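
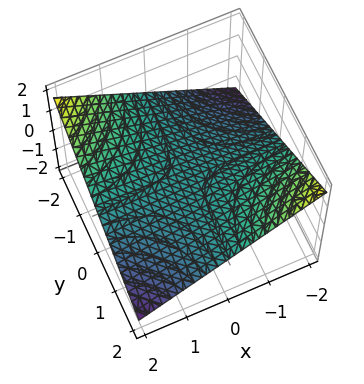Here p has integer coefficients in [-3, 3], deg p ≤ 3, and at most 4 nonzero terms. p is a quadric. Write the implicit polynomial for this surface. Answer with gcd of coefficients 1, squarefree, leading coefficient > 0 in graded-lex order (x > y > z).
x*y + 3*z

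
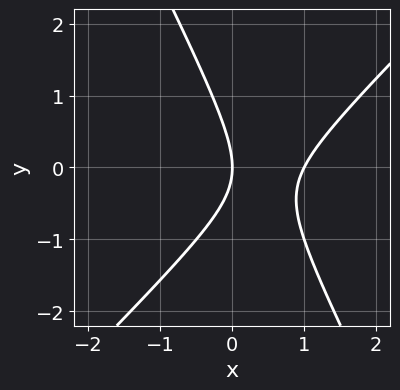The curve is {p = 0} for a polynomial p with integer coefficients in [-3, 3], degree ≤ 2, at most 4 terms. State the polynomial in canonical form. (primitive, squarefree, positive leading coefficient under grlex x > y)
2*x^2 - x*y - y^2 - 2*x

1. The degree is 2 — the shape is more complex than any degree-1 curve.
2. From the axis intercepts and sections: it meets the y-axis at y = 0 (among the integer gridlines); the x-axis gridline crossings are at x ∈ {0, 1}.
3. Solving for integer coefficients yields p as stated.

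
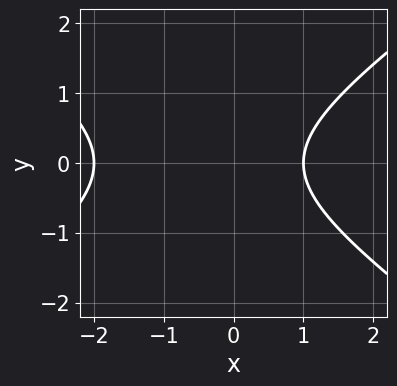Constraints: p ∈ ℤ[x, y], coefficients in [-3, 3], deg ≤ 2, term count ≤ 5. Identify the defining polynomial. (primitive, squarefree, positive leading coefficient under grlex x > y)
x^2 - 2*y^2 + x - 2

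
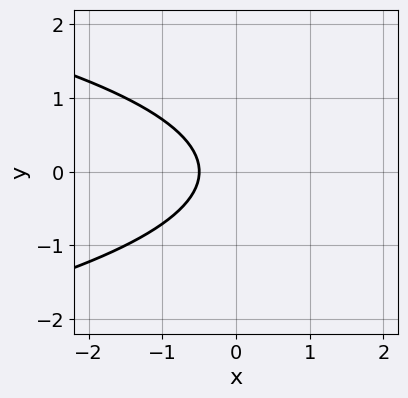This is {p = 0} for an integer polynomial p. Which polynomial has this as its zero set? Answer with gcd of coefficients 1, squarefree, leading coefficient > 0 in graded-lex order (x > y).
2*y^2 + 2*x + 1

First, degree: a generic line meets the curve in up to 2 points, so deg p = 2.
Next, symmetries: it's symmetric under y → −y, forcing even powers of y.
Then, observable constraints: no y-intercept at any integer in the box.
Finally, fitting integer coefficients to these (and the overall shape) gives p.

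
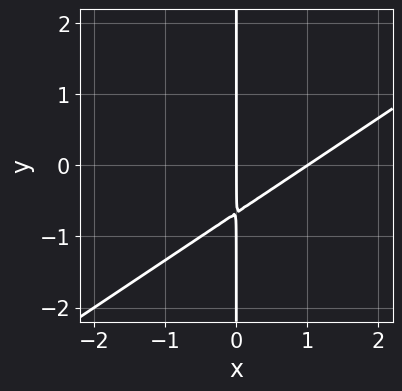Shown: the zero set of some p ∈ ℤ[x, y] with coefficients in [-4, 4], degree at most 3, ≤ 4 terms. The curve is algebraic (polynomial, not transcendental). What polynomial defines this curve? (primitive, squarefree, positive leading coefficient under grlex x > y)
(a) deg p = 2.
(b) From the axis intercepts and sections: the x-axis gridline crossings are at x ∈ {0, 1}; every point of the y-axis in the box is on the curve.
(c) Matching integer coefficients to the picture gives p.

2*x^2 - 3*x*y - 2*x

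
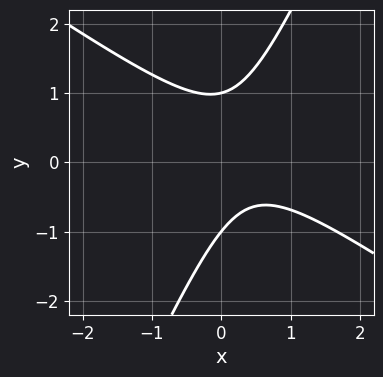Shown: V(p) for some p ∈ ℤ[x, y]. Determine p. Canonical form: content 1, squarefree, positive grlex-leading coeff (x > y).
1. deg p = 2. No degree-1 curve has this shape.
2. Reading off the gridlines: it misses every integer gridline on the x-axis; among the integer gridlines, it crosses the y-axis at y ∈ {-1, 1}.
3. Solving for integer coefficients yields p as stated.

3*x^2 + 3*x*y - 2*y^2 - 2*x + 2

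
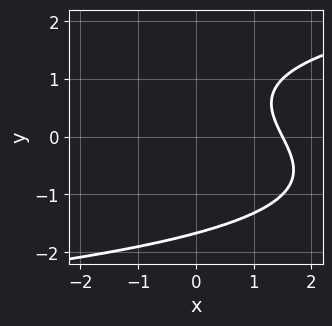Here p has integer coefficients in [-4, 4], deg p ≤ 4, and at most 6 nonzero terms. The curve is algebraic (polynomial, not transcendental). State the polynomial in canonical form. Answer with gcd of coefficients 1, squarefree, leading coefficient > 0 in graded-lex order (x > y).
y^3 - 2*x - y + 3

The degree is 3 — no degree-2 curve has this shape.
Solving for integer coefficients yields p as stated.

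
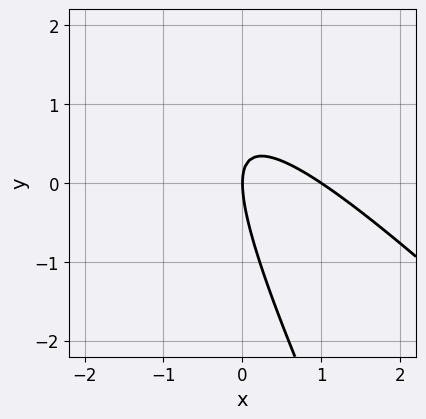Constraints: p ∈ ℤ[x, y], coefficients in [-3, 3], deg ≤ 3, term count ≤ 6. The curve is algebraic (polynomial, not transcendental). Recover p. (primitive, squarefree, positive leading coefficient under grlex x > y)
2*x^2 + 3*x*y + y^2 - 2*x

1. Degree: no degree-1 curve has this shape, so deg p = 2.
2. Checking where it meets the axes: the x-axis gridline crossings are at x ∈ {0, 1}; it meets the y-axis at y = 0 (among the integer gridlines).
3. Assembling these constraints gives the stated polynomial.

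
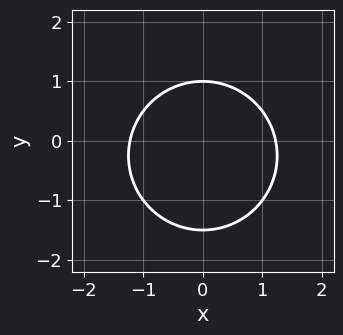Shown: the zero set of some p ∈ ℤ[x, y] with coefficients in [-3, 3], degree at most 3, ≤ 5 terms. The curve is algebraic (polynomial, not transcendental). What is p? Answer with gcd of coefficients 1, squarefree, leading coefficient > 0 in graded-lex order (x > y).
2*x^2 + 2*y^2 + y - 3

1. Degree: no degree-1 curve has this shape, so deg p = 2.
2. Symmetries: the x ↦ −x reflection is a symmetry, so x appears only in even powers.
3. From the axis intercepts and sections: it crosses the y-axis at the gridline y = 1.
4. These observations pin down the coefficients.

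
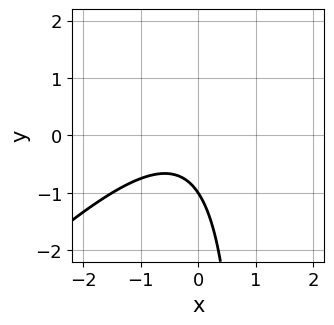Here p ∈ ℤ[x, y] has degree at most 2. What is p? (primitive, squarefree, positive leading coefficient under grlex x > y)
deg p = 2.
Checking where it meets the axes: one y-axis crossing is at y = -1; the curve avoids every integer x-axis point in the box.
These observations pin down the coefficients.

2*x^2 - 2*x*y + x + 2*y + 2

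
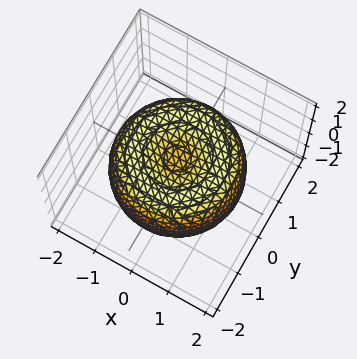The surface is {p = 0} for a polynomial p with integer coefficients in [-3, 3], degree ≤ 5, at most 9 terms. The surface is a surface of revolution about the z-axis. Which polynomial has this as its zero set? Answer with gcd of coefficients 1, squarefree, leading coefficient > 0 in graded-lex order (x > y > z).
x^4 + 2*x^2*y^2 + y^4 - 2*x^2 - 2*y^2 + 2*z^2 - 1

1. deg p = 4.
2. By symmetry, the z-axis is an axis of rotation, so x and y enter only as x² + y².
3. Checking where it meets the axes: a circular section at z = 0 has radius between 1 and 2.
4. Together with the visible shape, these determine p as stated.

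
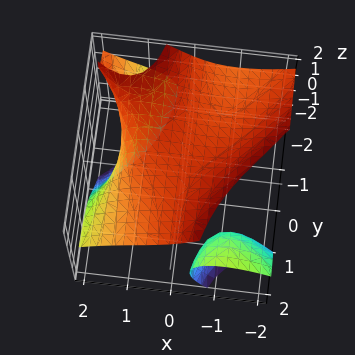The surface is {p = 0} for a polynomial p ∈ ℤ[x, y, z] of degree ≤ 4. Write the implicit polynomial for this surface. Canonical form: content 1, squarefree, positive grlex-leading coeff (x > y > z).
1. There are 2 components. They look like related sheets of one shape, so recover p as a whole.
2. deg p = 3. No degree-2 surface has this shape.
3. Reading off the gridlines: the surface avoids every integer y-axis point in the box.
4. The integer polynomial consistent with all of this is the stated p.

x^3 + 3*x*y*z + z^3 - 2*x*y - 3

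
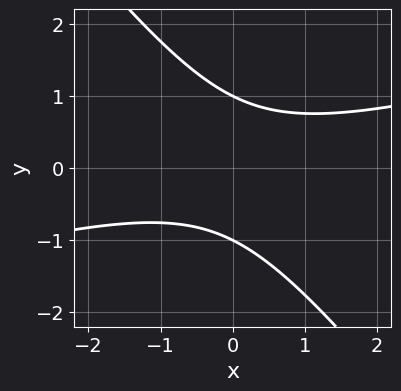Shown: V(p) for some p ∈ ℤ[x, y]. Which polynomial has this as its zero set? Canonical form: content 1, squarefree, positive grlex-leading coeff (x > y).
First, the degree is 2 — a generic line meets the curve in up to 2 points.
Then, against the integer gridlines: among the integer gridlines, it crosses the y-axis at y ∈ {-1, 1}; no x-intercept at any integer in the box.
Finally, fitting integer coefficients to these (and the overall shape) gives p.

x^2 - 3*x*y - 3*y^2 + 3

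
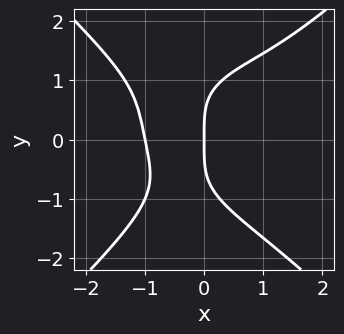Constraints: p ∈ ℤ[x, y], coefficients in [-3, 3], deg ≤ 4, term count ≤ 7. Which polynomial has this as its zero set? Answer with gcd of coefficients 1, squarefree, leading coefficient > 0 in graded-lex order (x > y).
First, the degree is 4 — no degree-3 curve has this shape.
Next, checking where it meets the axes: among the integer gridlines, it crosses the x-axis at x ∈ {-1, 0}; it meets the y-axis at y = 0 (among the integer gridlines).
Finally, the integer polynomial consistent with all of this is the stated p.

x^4 - y^4 - x^2*y + 2*x^2 + 3*x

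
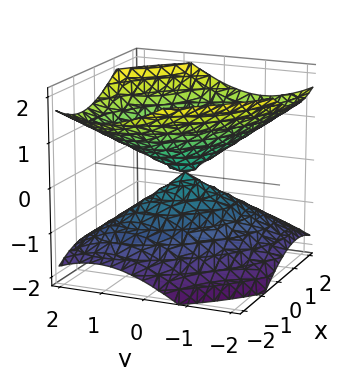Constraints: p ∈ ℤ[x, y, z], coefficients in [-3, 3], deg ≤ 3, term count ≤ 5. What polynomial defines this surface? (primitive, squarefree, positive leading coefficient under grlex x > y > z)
2*x^2 + 2*x*y + 2*y^2 - 3*z^2

I count 2 distinct pieces. They look like related sheets of one shape, so recover p as a whole.
deg p = 2. No degree-1 surface has this shape.
Checking where it meets the axes: it crosses the y-axis at the gridline y = 0; it crosses the z-axis at the gridline z = 0; it meets the x-axis at x = 0 (among the integer gridlines).
Fitting integer coefficients to these (and the overall shape) gives p.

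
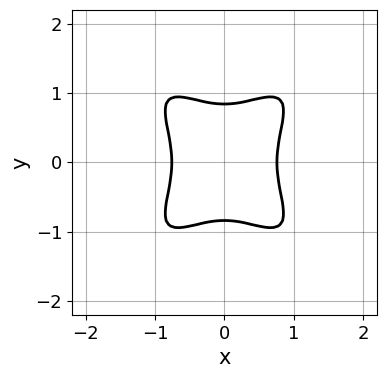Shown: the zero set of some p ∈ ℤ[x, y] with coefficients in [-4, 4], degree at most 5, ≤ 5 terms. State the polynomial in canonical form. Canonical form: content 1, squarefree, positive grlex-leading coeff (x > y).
First, the degree is 4 — the shape is more complex than any degree-3 curve.
Next, symmetries: mirror symmetry y ↦ −y ⇒ only even powers of y; it's symmetric under x → −x, forcing even powers of x.
Finally, together with the visible shape, these determine p as stated.

3*x^4 - 3*x^2*y^2 + 2*y^4 - 1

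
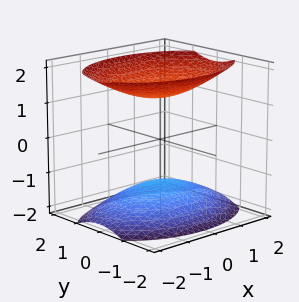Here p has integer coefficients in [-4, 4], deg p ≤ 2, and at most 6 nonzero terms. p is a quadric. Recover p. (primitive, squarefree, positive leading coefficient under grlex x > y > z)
x^2 + 2*y^2 - 2*z^2 + 3

There are 2 components.
Degree: two separate bowl-shaped sheets opening away from each other; a quadric, so deg p = 2.
Symmetries: mirror symmetry x ↦ −x ⇒ only even powers of x; the z ↦ −z reflection is a symmetry, so z appears only in even powers; it's symmetric under y → −y, forcing even powers of y.
Observable constraints: no x-intercept at any integer in the box; the surface avoids every integer y-axis point in the box.
Assembling these constraints gives the stated polynomial.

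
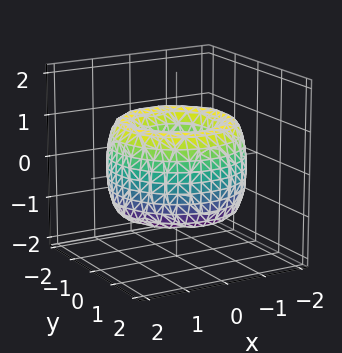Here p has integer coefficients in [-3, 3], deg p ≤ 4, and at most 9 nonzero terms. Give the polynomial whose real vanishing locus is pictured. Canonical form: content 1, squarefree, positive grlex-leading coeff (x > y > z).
x^4 + 2*x^2*y^2 + y^4 - 3*x^2 - 3*y^2 + z^2 + 1

First, the degree is 4 — a generic line meets the surface in up to 4 points.
Next, symmetry: the z-axis is an axis of rotation, so x and y enter only as x² + y².
Next, checking where it meets the axes: it misses every integer gridline on the z-axis; a circular section at z = 1 has radius exactly 1.
Finally, together with the visible shape, these determine p as stated.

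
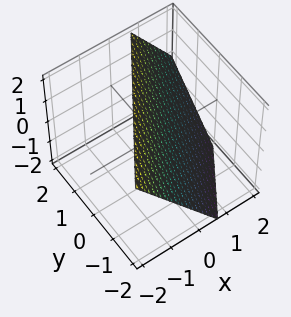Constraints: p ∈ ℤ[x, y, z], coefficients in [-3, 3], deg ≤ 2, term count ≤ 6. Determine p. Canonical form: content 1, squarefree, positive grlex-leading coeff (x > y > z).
3*x - 2*y + 2*z - 2

1. Degree: the surface is flat (a plane), so deg p = 1.
2. From the axis intercepts and sections: one y-axis crossing is at y = -1; it meets the z-axis at z = 1 (among the integer gridlines).
3. Matching integer coefficients to the picture gives p.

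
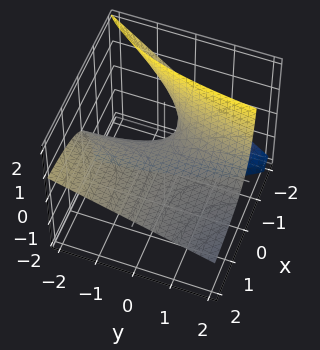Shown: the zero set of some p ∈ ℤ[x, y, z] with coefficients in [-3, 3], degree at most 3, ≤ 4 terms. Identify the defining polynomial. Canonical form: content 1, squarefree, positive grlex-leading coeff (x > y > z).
x*y + 2*x*z + 2*z

deg p = 2.
Against the integer gridlines: it meets the z-axis at z = 0 (among the integer gridlines); the visible x-axis segment lies entirely on the surface; the visible y-axis segment lies entirely on the surface.
Matching integer coefficients to the picture gives p.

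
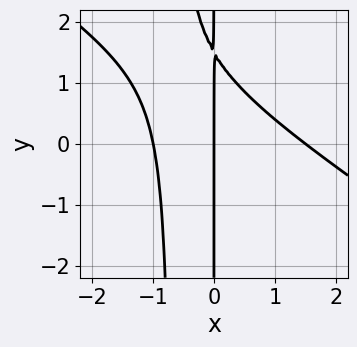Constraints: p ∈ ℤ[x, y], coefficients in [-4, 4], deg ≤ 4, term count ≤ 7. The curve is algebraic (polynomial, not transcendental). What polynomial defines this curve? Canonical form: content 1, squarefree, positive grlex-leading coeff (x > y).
Degree: no degree-2 curve has this shape, so deg p = 3.
Observable constraints: every point of the y-axis in the box is on the curve; the x-axis gridline crossings are at x ∈ {-1, 0}.
These observations pin down the coefficients.

2*x^3 + 3*x^2*y - x^2 + 2*x*y - 3*x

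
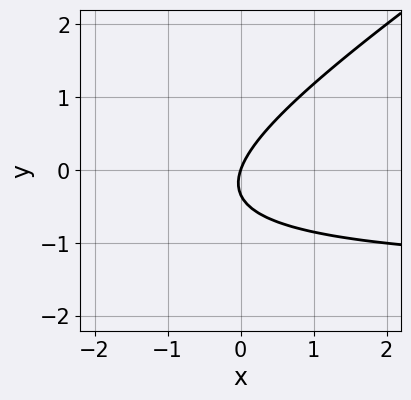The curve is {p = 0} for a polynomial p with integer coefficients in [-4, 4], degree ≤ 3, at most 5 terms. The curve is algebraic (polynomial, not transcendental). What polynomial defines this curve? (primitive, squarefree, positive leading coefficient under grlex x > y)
1. The degree is 2 — the shape is more complex than any degree-1 curve.
2. Checking where it meets the axes: it crosses the x-axis at the gridline x = 0; one y-axis crossing is at y = 0.
3. Matching integer coefficients to the picture gives p.

2*x*y - 3*y^2 + 3*x - y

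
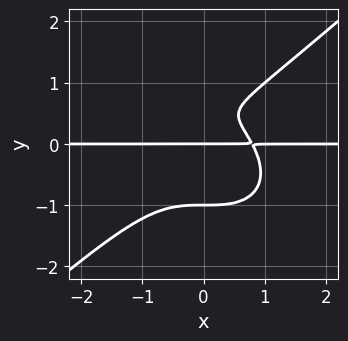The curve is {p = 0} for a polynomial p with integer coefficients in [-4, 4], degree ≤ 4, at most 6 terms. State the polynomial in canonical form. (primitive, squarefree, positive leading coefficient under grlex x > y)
2*x^3*y - 3*y^4 + 2*y^2 - y

Degree: a generic line meets the curve in up to 4 points, so deg p = 4.
From the visible intercepts: among the integer gridlines, it crosses the y-axis at y ∈ {-1, 0}; the visible x-axis segment lies entirely on the curve.
The integer polynomial consistent with all of this is the stated p.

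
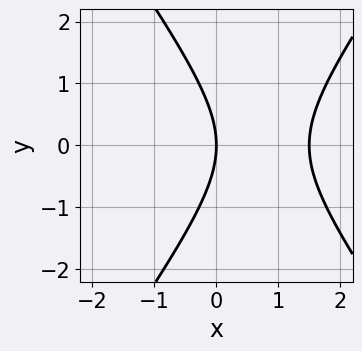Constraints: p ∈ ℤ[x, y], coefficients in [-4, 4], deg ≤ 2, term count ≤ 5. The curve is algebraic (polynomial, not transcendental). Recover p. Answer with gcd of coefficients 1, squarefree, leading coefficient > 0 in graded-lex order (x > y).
1. The degree is 2 — a generic line meets the curve in up to 2 points.
2. Symmetries: the y ↦ −y reflection is a symmetry, so y appears only in even powers.
3. From the visible intercepts: one x-axis crossing is at x = 0; it crosses the y-axis at the gridline y = 0.
4. Together with the visible shape, these determine p as stated.

2*x^2 - y^2 - 3*x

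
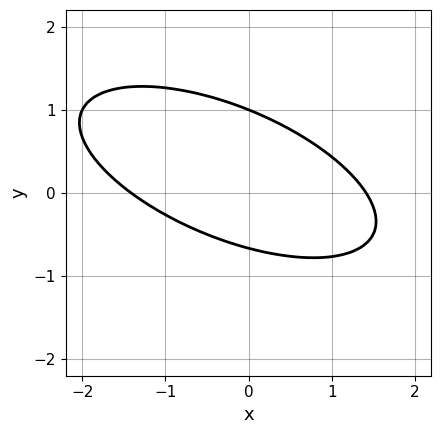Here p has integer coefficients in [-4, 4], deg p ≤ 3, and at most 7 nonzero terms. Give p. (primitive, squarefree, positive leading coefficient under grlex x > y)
(a) deg p = 2. A generic line meets the curve in up to 2 points.
(b) From the axis intercepts and sections: it meets the y-axis at y = 1 (among the integer gridlines).
(c) Fitting integer coefficients to these (and the overall shape) gives p.

x^2 + 2*x*y + 3*y^2 - y - 2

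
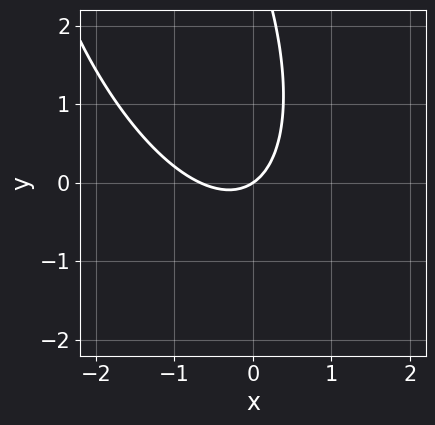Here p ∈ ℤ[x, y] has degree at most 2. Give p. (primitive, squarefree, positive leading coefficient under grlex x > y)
1. Degree: the shape is more complex than any degree-1 curve, so deg p = 2.
2. From the visible intercepts: it crosses the y-axis at the gridline y = 0; one x-axis crossing is at x = 0.
3. Putting this together gives p.

3*x^2 + 2*x*y + y^2 + 2*x - 3*y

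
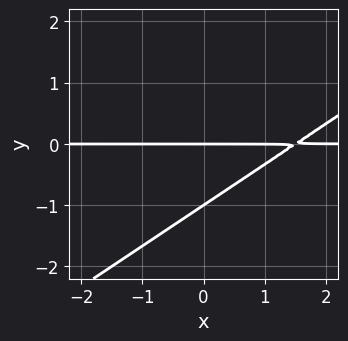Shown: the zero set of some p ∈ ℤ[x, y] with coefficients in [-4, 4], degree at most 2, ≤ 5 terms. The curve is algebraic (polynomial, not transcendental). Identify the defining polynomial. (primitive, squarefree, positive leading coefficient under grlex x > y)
2*x*y - 3*y^2 - 3*y

1. Degree: a generic line meets the curve in up to 2 points, so deg p = 2.
2. Against the integer gridlines: every point of the x-axis in the box is on the curve; among the integer gridlines, it crosses the y-axis at y ∈ {-1, 0}.
3. The integer polynomial consistent with all of this is the stated p.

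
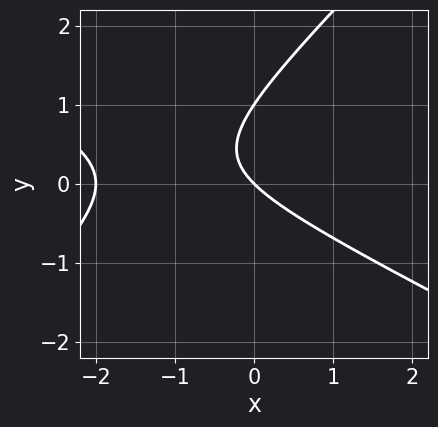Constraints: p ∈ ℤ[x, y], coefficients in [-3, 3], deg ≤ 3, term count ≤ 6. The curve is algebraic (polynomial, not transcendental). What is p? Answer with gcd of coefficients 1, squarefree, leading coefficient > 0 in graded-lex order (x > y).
x^2 + x*y - 2*y^2 + 2*x + 2*y

1. The degree is 2 — the shape is more complex than any degree-1 curve.
2. From the axis intercepts and sections: among the integer gridlines, it crosses the y-axis at y ∈ {0, 1}; among the integer gridlines, it crosses the x-axis at x ∈ {-2, 0}.
3. The integer polynomial consistent with all of this is the stated p.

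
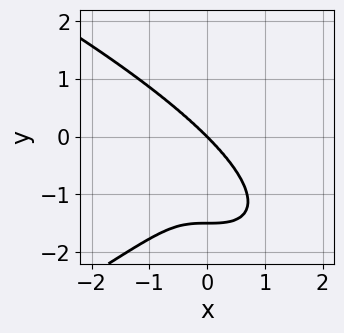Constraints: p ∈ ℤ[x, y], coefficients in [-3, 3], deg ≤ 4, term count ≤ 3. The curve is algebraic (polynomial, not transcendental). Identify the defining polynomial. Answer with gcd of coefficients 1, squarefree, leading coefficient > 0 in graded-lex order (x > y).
First, degree: the shape is more complex than any degree-3 curve, so deg p = 4.
Next, from the axis intercepts and sections: one y-axis crossing is at y = 0; it crosses the x-axis at the gridline x = 0.
Finally, solving for integer coefficients yields p as stated.

2*y^4 + 3*x^3 + 3*y^3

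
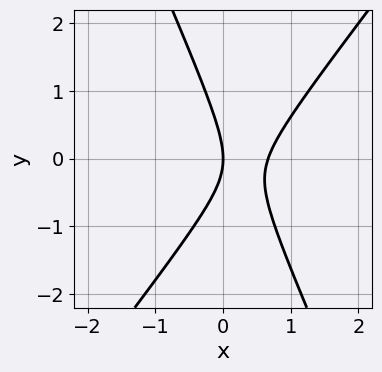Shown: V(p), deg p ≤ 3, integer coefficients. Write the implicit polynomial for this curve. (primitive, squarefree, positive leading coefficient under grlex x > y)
3*x^2 - x*y - y^2 - 2*x

1. deg p = 2. A generic line meets the curve in up to 2 points.
2. Against the integer gridlines: it meets the x-axis at x = 0 (among the integer gridlines); one y-axis crossing is at y = 0.
3. Putting this together gives p.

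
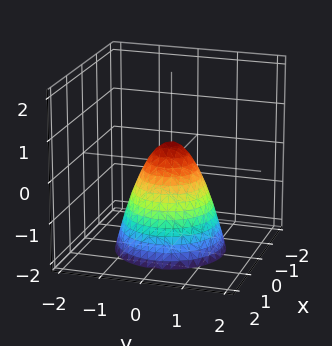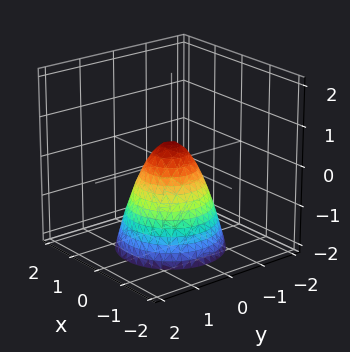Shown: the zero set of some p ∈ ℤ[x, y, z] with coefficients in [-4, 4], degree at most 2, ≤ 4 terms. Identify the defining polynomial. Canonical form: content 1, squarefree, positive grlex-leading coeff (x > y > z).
3*x^2 + 3*y^2 + 2*z - 1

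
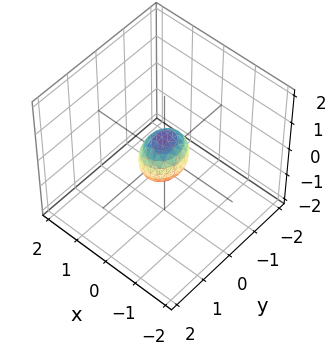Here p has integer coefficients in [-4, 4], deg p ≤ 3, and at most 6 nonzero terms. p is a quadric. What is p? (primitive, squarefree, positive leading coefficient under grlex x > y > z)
Degree: bounded and convex; a quadric, so deg p = 2.
Symmetries: it's symmetric under y → −y, forcing even powers of y; mirror symmetry z ↦ −z ⇒ only even powers of z; it's symmetric under x → −x, forcing even powers of x.
Solving for integer coefficients yields p as stated.

3*x^2 + 2*y^2 + 2*z^2 - 1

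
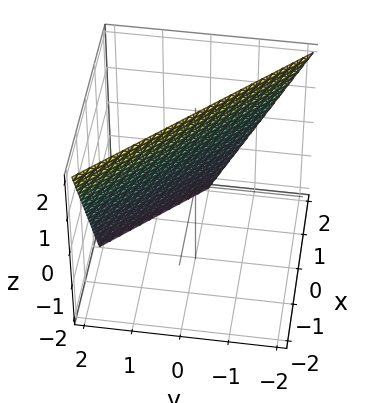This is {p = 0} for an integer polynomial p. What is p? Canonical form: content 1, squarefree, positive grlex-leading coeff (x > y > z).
2*x + 2*y + z - 2

deg p = 1. The surface is flat (a plane).
From the visible intercepts: it meets the y-axis at y = 1 (among the integer gridlines); it crosses the z-axis at the gridline z = 2.
Assembling these constraints gives the stated polynomial. Check: (1, 0, 0) on the x-axis lies on the surface, and p(1, 0, 0) = 0. ✓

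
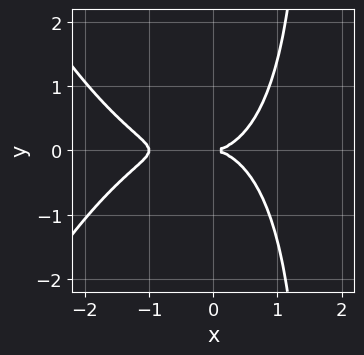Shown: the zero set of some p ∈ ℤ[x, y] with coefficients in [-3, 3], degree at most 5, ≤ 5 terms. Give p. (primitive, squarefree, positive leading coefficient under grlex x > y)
x^4 + x^3 + 2*x*y^2 - 3*y^2

First, deg p = 4. The shape is more complex than any degree-3 curve.
Next, symmetries: mirror symmetry y ↦ −y ⇒ only even powers of y.
Next, from the visible intercepts: one y-axis crossing is at y = 0; the x-axis gridline crossings are at x ∈ {-1, 0}.
Finally, matching integer coefficients to the picture gives p.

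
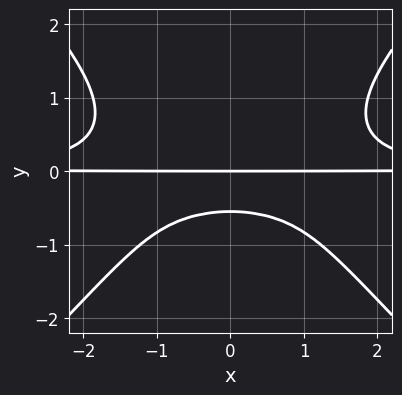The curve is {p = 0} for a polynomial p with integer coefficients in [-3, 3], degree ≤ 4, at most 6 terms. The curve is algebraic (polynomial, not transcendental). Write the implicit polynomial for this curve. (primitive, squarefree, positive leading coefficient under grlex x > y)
2*x^2*y^2 - 2*y^4 - 3*y^2 - 2*y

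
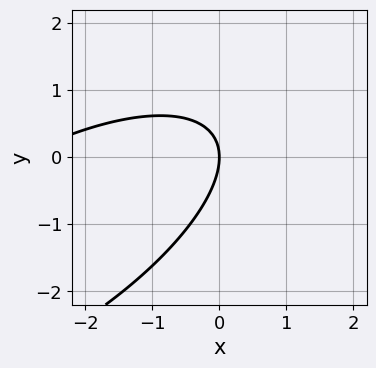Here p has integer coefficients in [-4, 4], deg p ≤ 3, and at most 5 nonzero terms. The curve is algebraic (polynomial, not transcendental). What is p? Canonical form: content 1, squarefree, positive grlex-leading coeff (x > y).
1. The degree is 2 — the shape is more complex than any degree-1 curve.
2. Reading off the gridlines: it meets the x-axis at x = 0 (among the integer gridlines); one y-axis crossing is at y = 0.
3. Together with the visible shape, these determine p as stated.

x^2 - 2*x*y + 2*y^2 + 3*x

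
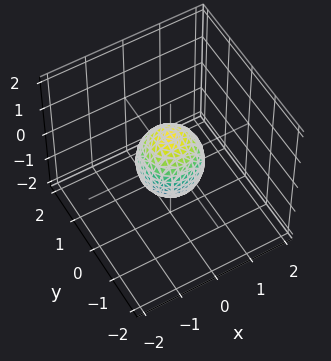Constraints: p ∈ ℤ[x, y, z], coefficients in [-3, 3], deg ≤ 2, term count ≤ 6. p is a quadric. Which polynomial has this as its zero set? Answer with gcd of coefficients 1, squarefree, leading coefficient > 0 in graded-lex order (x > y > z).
1. Degree: bounded and convex; a quadric, so deg p = 2.
2. Symmetry: every cross-section ⟂ z is a circle, so x, y appear only via x² + y²; the z ↦ −z reflection is a symmetry, so z appears only in even powers.
3. Observable constraints: the z-axis gridline crossings are at z ∈ {-1, 1}; a circular section at z = 0 has radius between 0 and 1.
4. Assembling these constraints gives the stated polynomial.

3*x^2 + 3*y^2 + 2*z^2 - 2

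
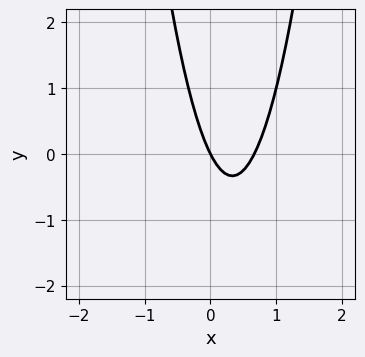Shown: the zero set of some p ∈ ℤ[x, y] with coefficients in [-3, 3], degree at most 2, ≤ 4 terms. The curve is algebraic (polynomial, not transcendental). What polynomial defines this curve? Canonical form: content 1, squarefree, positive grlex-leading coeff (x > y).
(a) Degree: a generic line meets the curve in up to 2 points, so deg p = 2.
(b) From the visible intercepts: one x-axis crossing is at x = 0; it meets the y-axis at y = 0 (among the integer gridlines).
(c) Together with the visible shape, these determine p as stated.

3*x^2 - 2*x - y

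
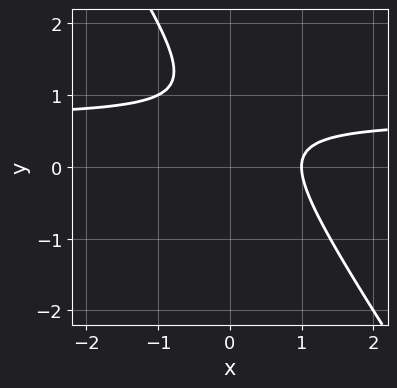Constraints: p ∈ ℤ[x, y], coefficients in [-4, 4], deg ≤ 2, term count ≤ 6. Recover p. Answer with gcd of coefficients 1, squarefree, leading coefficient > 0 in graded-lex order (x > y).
3*x*y + 2*y^2 - 2*x - 3*y + 2

The degree is 2 — no degree-1 curve has this shape.
Checking where it meets the axes: it meets the x-axis at x = 1 (among the integer gridlines); the curve avoids every integer y-axis point in the box.
Putting this together gives p.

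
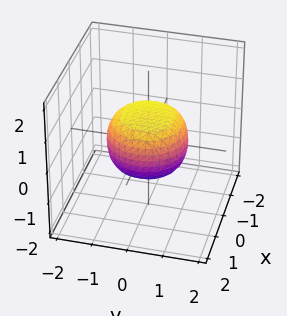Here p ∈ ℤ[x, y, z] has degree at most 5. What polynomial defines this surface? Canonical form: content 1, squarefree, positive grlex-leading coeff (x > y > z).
2*x^4 + 4*x^2*y^2 + 2*y^4 - x^2 - y^2 + 3*z^2 - 2

1. Degree: no degree-3 surface has this shape, so deg p = 4.
2. Symmetry: the surface is invariant under rotation about z: p = q(x² + y², z).
3. Checking where it meets the axes: a circular section at z = 0 has radius between 1 and 2.
4. Putting this together gives p.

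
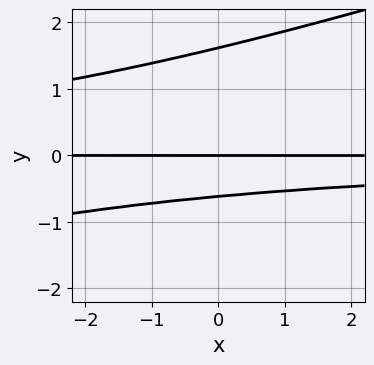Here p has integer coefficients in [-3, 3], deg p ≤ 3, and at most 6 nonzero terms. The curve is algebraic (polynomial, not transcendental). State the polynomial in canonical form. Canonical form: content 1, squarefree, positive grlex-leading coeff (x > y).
First, deg p = 3. A generic line meets the curve in up to 3 points.
Next, from the axis intercepts and sections: every point of the x-axis in the box is on the curve; it crosses the y-axis at the gridline y = 0.
Finally, assembling these constraints gives the stated polynomial.

x*y^2 - 3*y^3 + 3*y^2 + 3*y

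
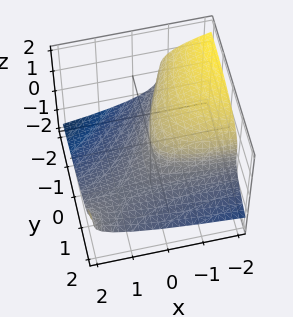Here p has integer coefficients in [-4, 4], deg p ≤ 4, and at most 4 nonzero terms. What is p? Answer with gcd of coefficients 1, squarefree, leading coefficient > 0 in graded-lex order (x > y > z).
3*z^3 - 2*x*y + y^2 + 2*x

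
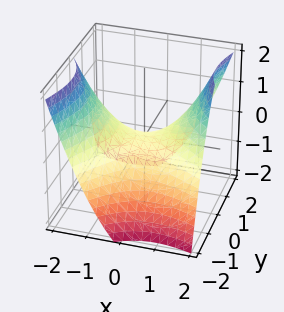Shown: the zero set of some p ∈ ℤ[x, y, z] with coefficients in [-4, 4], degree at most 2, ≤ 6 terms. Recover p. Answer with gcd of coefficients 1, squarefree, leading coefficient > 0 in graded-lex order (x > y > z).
The degree is 2 — a generic line meets the surface in up to 2 points.
Reading off the gridlines: it crosses the x-axis at the gridline x = 0; one y-axis crossing is at y = 0; it meets the z-axis at z = 0 (among the integer gridlines).
The integer polynomial consistent with all of this is the stated p.

x^2 + x*y - y^2 - 2*z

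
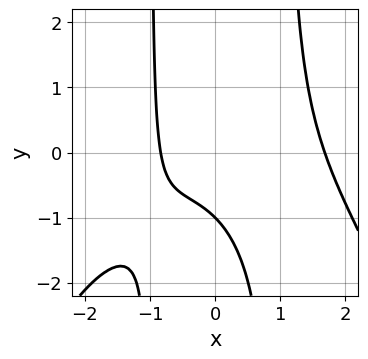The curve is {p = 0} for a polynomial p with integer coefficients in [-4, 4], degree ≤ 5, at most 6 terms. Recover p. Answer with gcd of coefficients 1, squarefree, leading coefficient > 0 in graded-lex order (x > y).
1. The degree is 4 — a generic line meets the curve in up to 4 points.
2. Checking where it meets the axes: it meets the y-axis at y = -1 (among the integer gridlines).
3. The integer polynomial consistent with all of this is the stated p.

x^4 + 3*x^2*y - 3*x - 3*y - 3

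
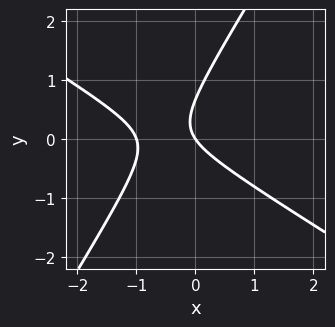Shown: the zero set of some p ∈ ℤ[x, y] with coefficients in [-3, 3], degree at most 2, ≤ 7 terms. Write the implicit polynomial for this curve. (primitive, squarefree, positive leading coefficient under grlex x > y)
3*x^2 + 3*x*y - 3*y^2 + 3*x + 2*y

(a) Degree: a generic line meets the curve in up to 2 points, so deg p = 2.
(b) Checking where it meets the axes: it meets the y-axis at y = 0 (among the integer gridlines); among the integer gridlines, it crosses the x-axis at x ∈ {-1, 0}.
(c) Together with the visible shape, these determine p as stated.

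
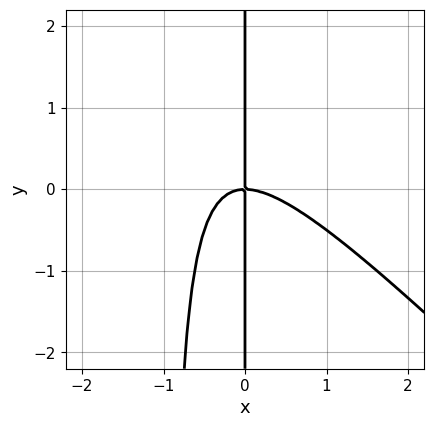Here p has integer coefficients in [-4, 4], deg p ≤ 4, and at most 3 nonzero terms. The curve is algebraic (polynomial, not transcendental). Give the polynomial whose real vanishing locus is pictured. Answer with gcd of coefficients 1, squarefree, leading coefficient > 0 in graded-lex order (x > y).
(a) deg p = 3.
(b) Checking where it meets the axes: one x-axis crossing is at x = 0; every point of the y-axis in the box is on the curve.
(c) Solving for integer coefficients yields p as stated.

x^3 + x^2*y + x*y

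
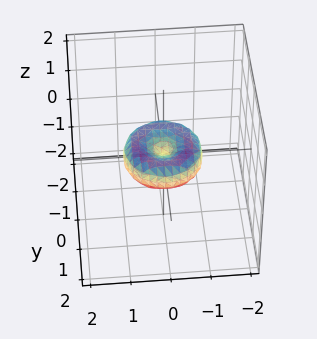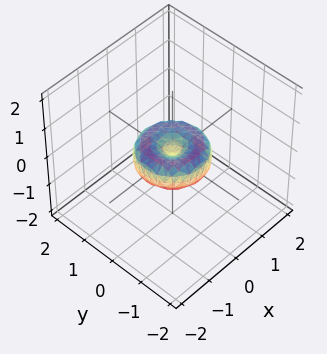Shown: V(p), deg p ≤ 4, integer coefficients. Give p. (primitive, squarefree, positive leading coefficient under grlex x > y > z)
2*x^4 + 4*x^2*y^2 + 2*y^4 - 2*x^2 - 2*y^2 + 3*z^2

(a) The degree is 4 — the shape is more complex than any degree-3 surface.
(b) Symmetries: rotational symmetry about the z-axis ⇒ p depends on x, y only through x² + y².
(c) From the visible intercepts: the y-axis gridline crossings are at y ∈ {-1, 0, 1}; among the integer gridlines, it crosses the x-axis at x ∈ {-1, 0, 1}; a circular section at z = 0 has radius exactly 1; it crosses the z-axis at the gridline z = 0.
(d) Solving for integer coefficients yields p as stated.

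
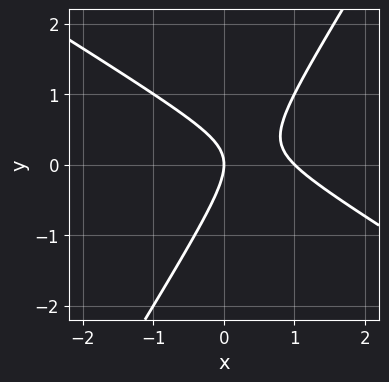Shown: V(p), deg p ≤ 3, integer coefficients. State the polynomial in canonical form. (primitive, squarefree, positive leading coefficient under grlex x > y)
First, degree: no degree-1 curve has this shape, so deg p = 2.
Then, from the axis intercepts and sections: it meets the y-axis at y = 0 (among the integer gridlines); among the integer gridlines, it crosses the x-axis at x ∈ {0, 1}.
Finally, assembling these constraints gives the stated polynomial.

x^2 + x*y - y^2 - x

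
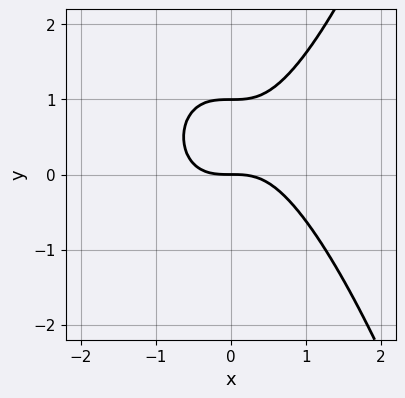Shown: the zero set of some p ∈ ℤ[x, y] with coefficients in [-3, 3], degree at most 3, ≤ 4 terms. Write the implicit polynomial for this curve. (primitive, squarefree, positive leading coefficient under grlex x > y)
x^3 - y^2 + y

(a) Degree: a generic line meets the curve in up to 3 points, so deg p = 3.
(b) Against the integer gridlines: among the integer gridlines, it crosses the y-axis at y ∈ {0, 1}; it meets the x-axis at x = 0 (among the integer gridlines).
(c) The integer polynomial consistent with all of this is the stated p.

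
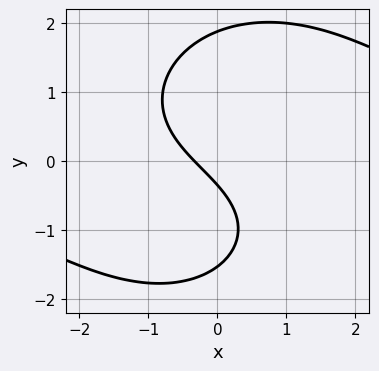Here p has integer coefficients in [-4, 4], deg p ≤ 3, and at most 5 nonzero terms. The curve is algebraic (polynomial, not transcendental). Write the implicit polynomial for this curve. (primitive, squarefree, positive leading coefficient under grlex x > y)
(a) The degree is 3 — the shape is more complex than any degree-2 curve.
(b) Putting this together gives p.

x^2*y + y^3 - 3*x - 3*y - 1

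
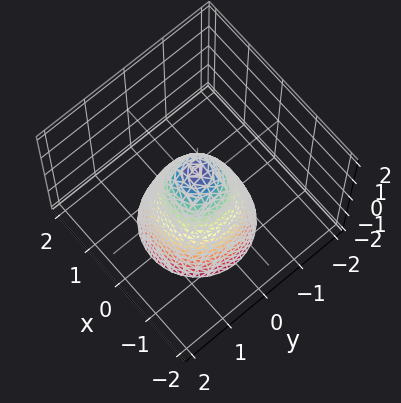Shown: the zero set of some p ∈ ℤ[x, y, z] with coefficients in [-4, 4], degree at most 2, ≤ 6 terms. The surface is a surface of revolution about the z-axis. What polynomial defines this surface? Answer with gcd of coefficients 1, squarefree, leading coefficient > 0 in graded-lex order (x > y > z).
2*x^2 + 2*y^2 + z - 1

(a) The degree is 2 — no degree-1 surface has this shape.
(b) Symmetry: the surface is invariant under rotation about z: p = q(x² + y², z).
(c) Reading off the gridlines: a circular section at z = -2 has radius between 1 and 2; it meets the z-axis at z = 1 (among the integer gridlines).
(d) Putting this together gives p.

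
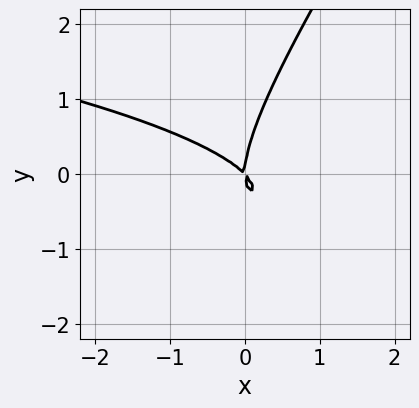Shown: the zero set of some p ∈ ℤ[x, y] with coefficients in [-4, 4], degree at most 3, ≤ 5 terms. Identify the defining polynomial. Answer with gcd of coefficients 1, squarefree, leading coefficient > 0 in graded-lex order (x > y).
(a) deg p = 3.
(b) From the visible intercepts: one y-axis crossing is at y = 0; it meets the x-axis at x = 0 (among the integer gridlines).
(c) Matching integer coefficients to the picture gives p.

3*x*y^2 - 2*y^3 + 3*x^2 + 3*x*y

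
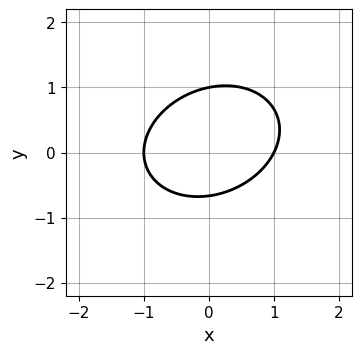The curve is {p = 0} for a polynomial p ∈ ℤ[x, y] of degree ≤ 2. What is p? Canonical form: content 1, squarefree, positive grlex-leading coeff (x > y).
2*x^2 - x*y + 3*y^2 - y - 2

1. Degree: the shape is more complex than any degree-1 curve, so deg p = 2.
2. From the axis intercepts and sections: among the integer gridlines, it crosses the x-axis at x ∈ {-1, 1}; one y-axis crossing is at y = 1.
3. These observations pin down the coefficients.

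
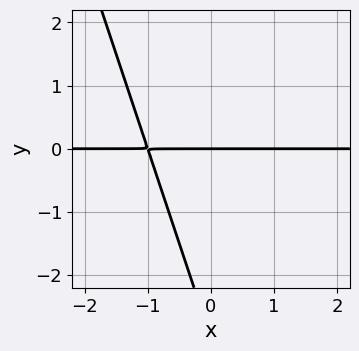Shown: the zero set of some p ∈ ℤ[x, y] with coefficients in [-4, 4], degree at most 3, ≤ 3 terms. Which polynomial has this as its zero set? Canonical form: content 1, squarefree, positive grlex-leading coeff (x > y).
3*x*y + y^2 + 3*y

(a) The degree is 2 — a generic line meets the curve in up to 2 points.
(b) Reading off the gridlines: it crosses the y-axis at the gridline y = 0; every point of the x-axis in the box is on the curve.
(c) Assembling these constraints gives the stated polynomial.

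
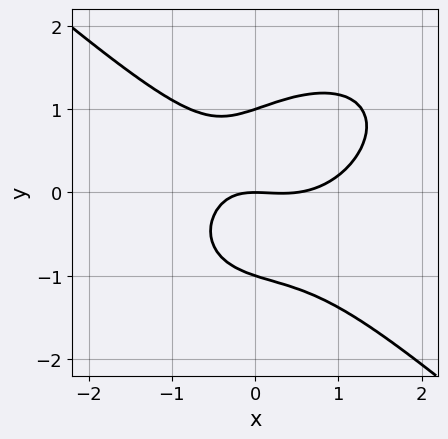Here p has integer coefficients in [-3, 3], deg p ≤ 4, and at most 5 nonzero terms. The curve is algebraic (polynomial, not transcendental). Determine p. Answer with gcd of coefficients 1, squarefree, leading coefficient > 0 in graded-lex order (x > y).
2*x^3 + 3*y^3 - x^2 - 2*x*y - 3*y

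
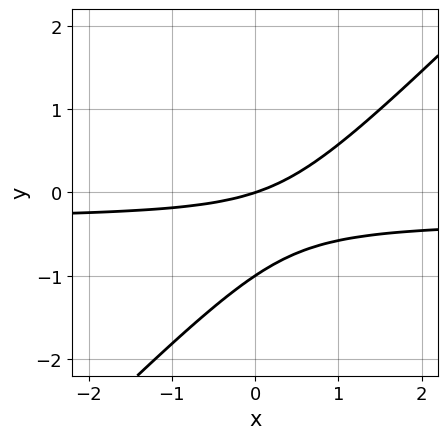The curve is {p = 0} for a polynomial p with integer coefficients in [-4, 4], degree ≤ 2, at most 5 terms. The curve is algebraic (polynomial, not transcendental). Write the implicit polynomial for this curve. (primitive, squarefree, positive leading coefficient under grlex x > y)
3*x*y - 3*y^2 + x - 3*y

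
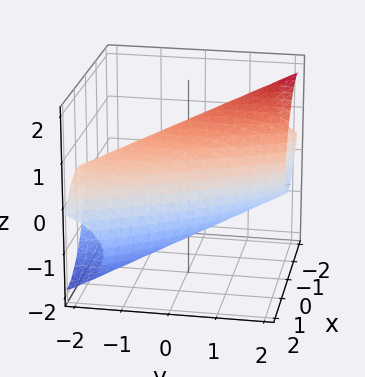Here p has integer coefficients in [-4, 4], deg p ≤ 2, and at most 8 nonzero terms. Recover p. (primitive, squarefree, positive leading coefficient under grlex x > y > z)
3*x^2 + 3*x*y + 3*x*z + y^2 + 3*z^2 - 3

1. The degree is 2 — no degree-1 surface has this shape.
2. Against the integer gridlines: the z-axis gridline crossings are at z ∈ {-1, 1}; the x-axis gridline crossings are at x ∈ {-1, 1}.
3. The integer polynomial consistent with all of this is the stated p.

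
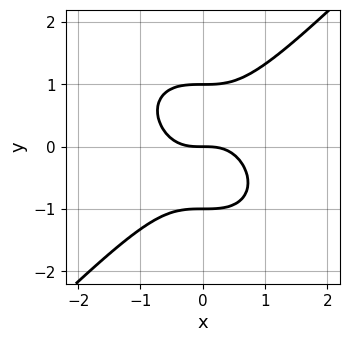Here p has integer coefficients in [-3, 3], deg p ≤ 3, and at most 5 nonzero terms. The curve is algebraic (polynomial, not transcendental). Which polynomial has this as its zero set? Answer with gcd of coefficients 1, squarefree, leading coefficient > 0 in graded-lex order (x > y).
x^3 - y^3 + y

1. deg p = 3. No degree-2 curve has this shape.
2. Reading off the gridlines: it crosses the x-axis at the gridline x = 0; the y-axis gridline crossings are at y ∈ {-1, 0, 1}.
3. Together with the visible shape, these determine p as stated.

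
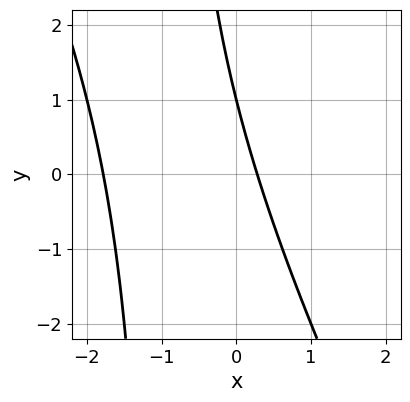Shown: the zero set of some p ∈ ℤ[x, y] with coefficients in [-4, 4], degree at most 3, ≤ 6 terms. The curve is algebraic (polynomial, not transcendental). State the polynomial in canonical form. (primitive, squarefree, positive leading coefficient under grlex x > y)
2*x^2 + x*y + 3*x + y - 1

(a) deg p = 2.
(b) Against the integer gridlines: it meets the y-axis at y = 1 (among the integer gridlines).
(c) Together with the visible shape, these determine p as stated.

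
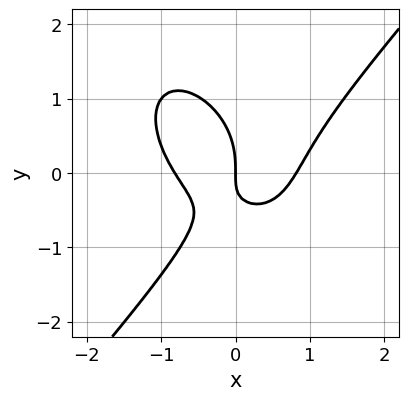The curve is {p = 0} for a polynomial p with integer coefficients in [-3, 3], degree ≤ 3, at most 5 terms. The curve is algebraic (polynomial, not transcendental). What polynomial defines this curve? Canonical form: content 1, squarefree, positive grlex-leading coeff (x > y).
First, degree: no degree-2 curve has this shape, so deg p = 3.
Then, observable constraints: it crosses the x-axis at the gridline x = 0; it meets the y-axis at y = 0 (among the integer gridlines).
Finally, solving for integer coefficients yields p as stated.

3*x^3 - 2*y^3 - 3*x*y - 2*x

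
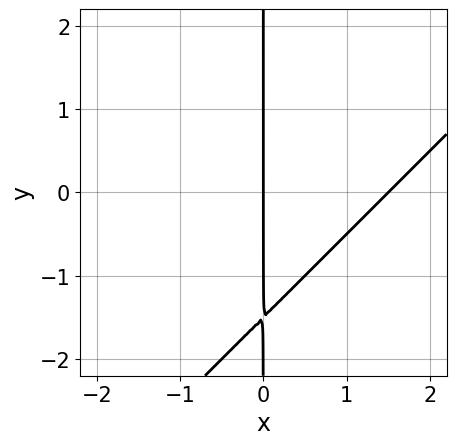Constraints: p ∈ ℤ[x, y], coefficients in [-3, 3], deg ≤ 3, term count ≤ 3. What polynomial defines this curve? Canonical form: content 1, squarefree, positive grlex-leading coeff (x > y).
First, degree: no degree-1 curve has this shape, so deg p = 2.
Next, against the integer gridlines: every point of the y-axis in the box is on the curve; it meets the x-axis at x = 0 (among the integer gridlines).
Finally, these observations pin down the coefficients.

2*x^2 - 2*x*y - 3*x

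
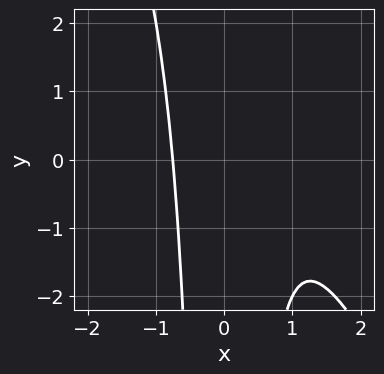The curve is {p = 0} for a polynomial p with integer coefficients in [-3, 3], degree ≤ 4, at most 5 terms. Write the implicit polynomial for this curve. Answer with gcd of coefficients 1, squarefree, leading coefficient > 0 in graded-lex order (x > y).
2*x^3 + x^2*y - 2*x^2 + 2

deg p = 3.
Checking where it meets the axes: it misses every integer gridline on the y-axis.
Solving for integer coefficients yields p as stated.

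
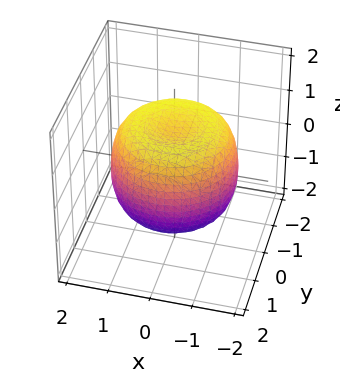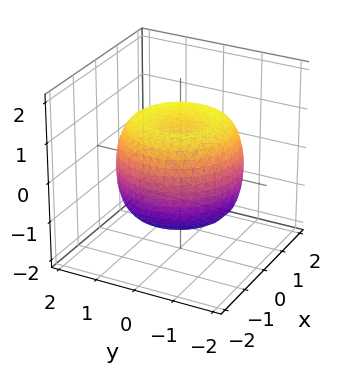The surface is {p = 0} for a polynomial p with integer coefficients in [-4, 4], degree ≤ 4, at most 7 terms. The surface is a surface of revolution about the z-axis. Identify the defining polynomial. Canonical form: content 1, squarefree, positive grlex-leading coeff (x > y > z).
2*x^4 + 4*x^2*y^2 + 2*y^4 - 3*x^2 - 3*y^2 + 3*z^2 - 3

The degree is 4 — no degree-3 surface has this shape.
Symmetries: every cross-section ⟂ z is a circle, so x, y appear only via x² + y².
Checking where it meets the axes: among the integer gridlines, it crosses the z-axis at z ∈ {-1, 1}; a circular section at z = 0 has radius between 1 and 2.
Assembling these constraints gives the stated polynomial.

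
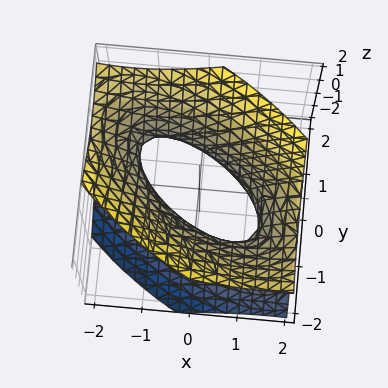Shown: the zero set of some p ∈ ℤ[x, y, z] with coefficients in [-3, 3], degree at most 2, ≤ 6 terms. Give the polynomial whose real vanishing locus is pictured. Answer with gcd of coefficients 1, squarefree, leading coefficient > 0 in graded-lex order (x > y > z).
(a) The degree is 2 — a generic line meets the surface in up to 2 points.
(b) Reading off the gridlines: no z-intercept at any integer in the box; among the integer gridlines, it crosses the x-axis at x ∈ {-1, 1}.
(c) These observations pin down the coefficients.

2*x^2 + 3*x*y + 3*y^2 - 3*z^2 - 2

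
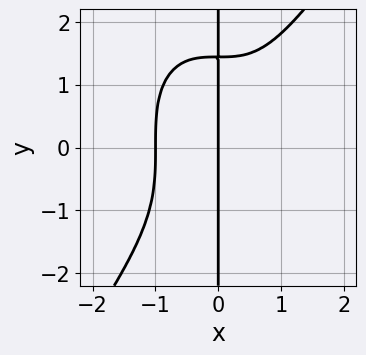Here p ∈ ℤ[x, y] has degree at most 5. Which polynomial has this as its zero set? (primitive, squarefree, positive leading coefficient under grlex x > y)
3*x^4 - x*y^3 + 3*x

deg p = 4.
Observable constraints: among the integer gridlines, it crosses the x-axis at x ∈ {-1, 0}; the visible y-axis segment lies entirely on the curve.
Together with the visible shape, these determine p as stated.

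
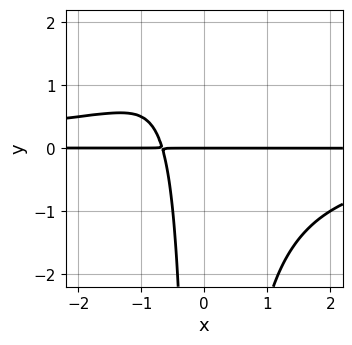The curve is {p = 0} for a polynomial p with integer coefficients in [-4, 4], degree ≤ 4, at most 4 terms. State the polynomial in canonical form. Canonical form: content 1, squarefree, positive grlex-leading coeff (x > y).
2*x^2*y^2 + 3*x*y + 2*y

Degree: no degree-3 curve has this shape, so deg p = 4.
Checking where it meets the axes: every point of the x-axis in the box is on the curve; one y-axis crossing is at y = 0.
Together with the visible shape, these determine p as stated.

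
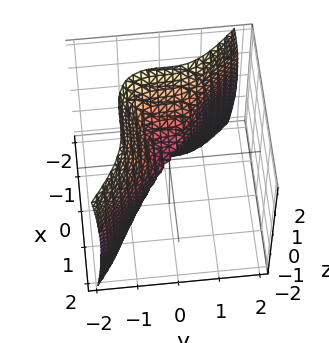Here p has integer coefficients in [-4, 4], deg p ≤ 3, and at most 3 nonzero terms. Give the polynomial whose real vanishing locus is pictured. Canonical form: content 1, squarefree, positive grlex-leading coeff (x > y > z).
2*x^3 + 3*y^3 + z^2

1. Degree: the shape is more complex than any degree-2 surface, so deg p = 3.
2. From the visible intercepts: one z-axis crossing is at z = 0; it meets the x-axis at x = 0 (among the integer gridlines).
3. The integer polynomial consistent with all of this is the stated p.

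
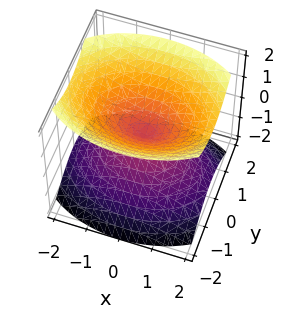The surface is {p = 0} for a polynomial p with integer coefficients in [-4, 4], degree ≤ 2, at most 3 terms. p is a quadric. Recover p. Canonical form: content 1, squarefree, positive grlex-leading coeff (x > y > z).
1. There are 2 components. They look like related sheets of one shape, so recover p as a whole.
2. The degree is 2 — two nappes meeting at a single point; a quadric.
3. Symmetries: mirror symmetry z ↦ −z ⇒ only even powers of z; it's symmetric under x → −x, forcing even powers of x; the y ↦ −y reflection is a symmetry, so y appears only in even powers.
4. Observable constraints: it crosses the y-axis at the gridline y = 0; it meets the z-axis at z = 0 (among the integer gridlines); it crosses the x-axis at the gridline x = 0.
5. Fitting integer coefficients to these (and the overall shape) gives p.

x^2 + 2*y^2 - 2*z^2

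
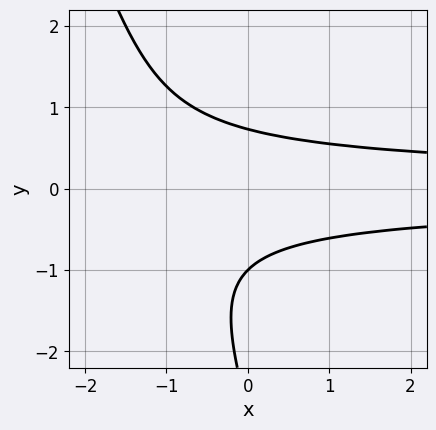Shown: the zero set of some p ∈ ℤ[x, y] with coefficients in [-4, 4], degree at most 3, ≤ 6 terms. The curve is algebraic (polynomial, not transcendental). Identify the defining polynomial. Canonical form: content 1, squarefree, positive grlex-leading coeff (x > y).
deg p = 3.
Observable constraints: it crosses the y-axis at the gridline y = -1; it misses every integer gridline on the x-axis.
The integer polynomial consistent with all of this is the stated p.

3*x*y^2 + y^3 + 3*y^2 - 2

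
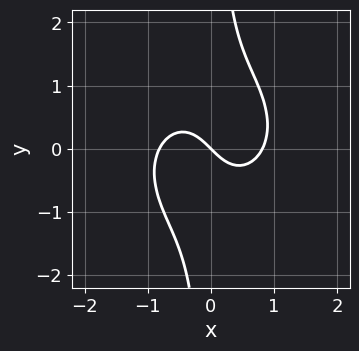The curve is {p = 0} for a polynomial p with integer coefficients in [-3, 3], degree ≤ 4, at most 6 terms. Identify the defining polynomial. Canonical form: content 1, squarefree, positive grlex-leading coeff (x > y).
1. Degree: no degree-2 curve has this shape, so deg p = 3.
2. From the visible intercepts: one y-axis crossing is at y = 0; it meets the x-axis at x = 0 (among the integer gridlines).
3. Fitting integer coefficients to these (and the overall shape) gives p.

3*x^3 + 3*x*y^2 - 2*x - 2*y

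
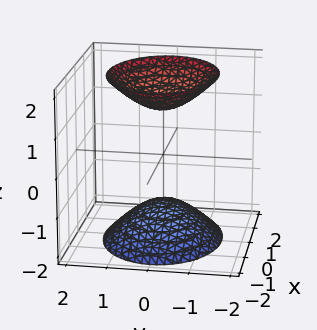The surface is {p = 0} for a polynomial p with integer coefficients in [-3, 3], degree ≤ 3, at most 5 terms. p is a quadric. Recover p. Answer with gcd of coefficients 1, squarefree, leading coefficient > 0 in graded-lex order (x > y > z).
(a) There are 2 components.
(b) Degree: two separate bowl-shaped sheets opening away from each other; a quadric, so deg p = 2.
(c) Symmetries: the y ↦ −y reflection is a symmetry, so y appears only in even powers; the z ↦ −z reflection is a symmetry, so z appears only in even powers; the x ↦ −x reflection is a symmetry, so x appears only in even powers.
(d) Observable constraints: the surface avoids every integer x-axis point in the box; the surface avoids every integer y-axis point in the box.
(e) Assembling these constraints gives the stated polynomial.

2*x^2 + 3*y^2 - 2*z^2 + 3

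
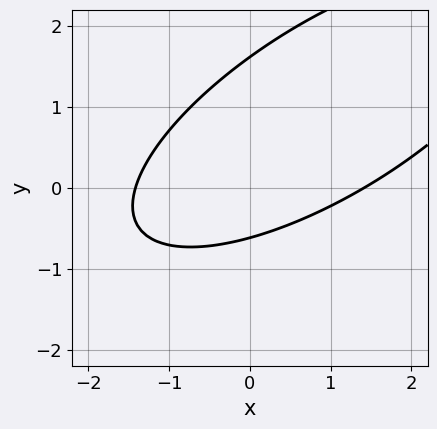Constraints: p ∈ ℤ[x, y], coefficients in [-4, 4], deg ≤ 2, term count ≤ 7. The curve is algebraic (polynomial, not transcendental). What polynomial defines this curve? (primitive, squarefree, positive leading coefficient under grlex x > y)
x^2 - 2*x*y + 2*y^2 - 2*y - 2

(a) deg p = 2. The shape is more complex than any degree-1 curve.
(b) Putting this together gives p.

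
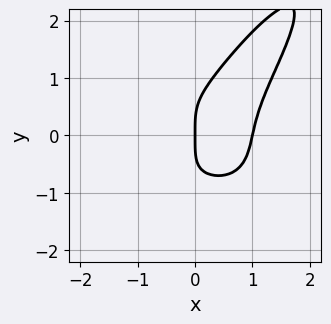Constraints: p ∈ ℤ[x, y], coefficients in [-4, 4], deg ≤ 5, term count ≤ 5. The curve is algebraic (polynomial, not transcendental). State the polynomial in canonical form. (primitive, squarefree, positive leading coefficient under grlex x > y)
First, the degree is 4 — no degree-3 curve has this shape.
Next, reading off the gridlines: the x-axis gridline crossings are at x ∈ {0, 1}; it crosses the y-axis at the gridline y = 0.
Finally, together with the visible shape, these determine p as stated.

3*x^4 - 3*x*y^3 + 2*y^4 - 2*x^2*y - 3*x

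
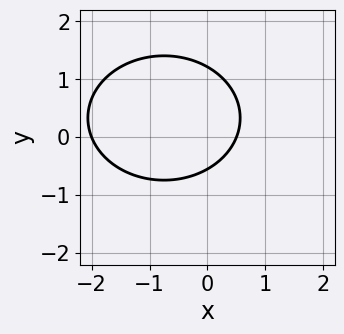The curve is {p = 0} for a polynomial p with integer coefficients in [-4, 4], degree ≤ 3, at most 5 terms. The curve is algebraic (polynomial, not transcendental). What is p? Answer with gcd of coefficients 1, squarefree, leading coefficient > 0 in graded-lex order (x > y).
2*x^2 + 3*y^2 + 3*x - 2*y - 2

1. The degree is 2 — a generic line meets the curve in up to 2 points.
2. Against the integer gridlines: it meets the x-axis at x = -2 (among the integer gridlines).
3. Solving for integer coefficients yields p as stated.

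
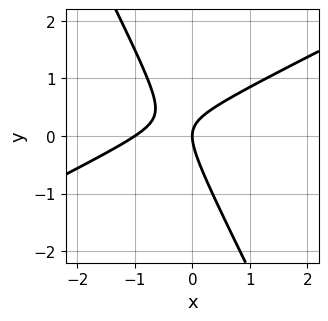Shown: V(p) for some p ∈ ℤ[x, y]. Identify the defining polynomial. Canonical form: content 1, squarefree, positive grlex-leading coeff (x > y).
deg p = 2. A generic line meets the curve in up to 2 points.
Observable constraints: one y-axis crossing is at y = 0; the x-axis gridline crossings are at x ∈ {-1, 0}.
Fitting integer coefficients to these (and the overall shape) gives p.

2*x^2 - 3*x*y - 2*y^2 + 2*x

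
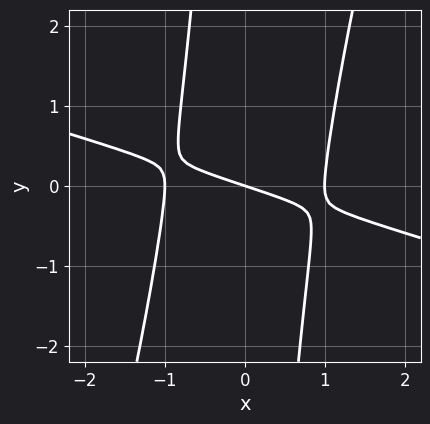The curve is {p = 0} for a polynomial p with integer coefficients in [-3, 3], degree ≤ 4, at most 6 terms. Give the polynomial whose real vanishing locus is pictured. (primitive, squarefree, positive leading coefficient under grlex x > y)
x^3 + 3*x^2*y - x*y^2 - x - 3*y

1. The degree is 3 — a generic line meets the curve in up to 3 points.
2. Against the integer gridlines: one y-axis crossing is at y = 0; the x-axis gridline crossings are at x ∈ {-1, 0, 1}.
3. The integer polynomial consistent with all of this is the stated p.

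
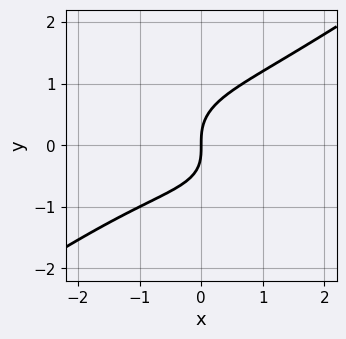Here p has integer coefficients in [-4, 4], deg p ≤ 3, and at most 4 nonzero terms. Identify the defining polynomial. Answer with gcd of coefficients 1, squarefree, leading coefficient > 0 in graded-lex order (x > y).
(a) The degree is 3 — a generic line meets the curve in up to 3 points.
(b) Against the integer gridlines: one y-axis crossing is at y = 0; it meets the x-axis at x = 0 (among the integer gridlines).
(c) Assembling these constraints gives the stated polynomial.

x^3 - 3*y^3 + x*y + 3*x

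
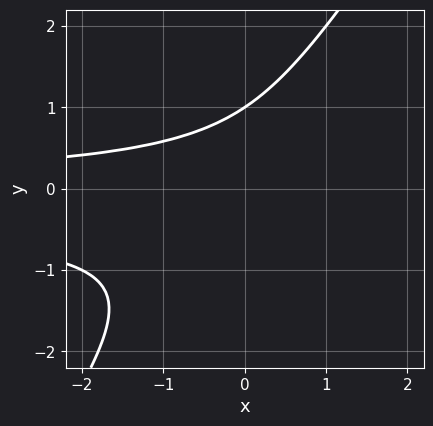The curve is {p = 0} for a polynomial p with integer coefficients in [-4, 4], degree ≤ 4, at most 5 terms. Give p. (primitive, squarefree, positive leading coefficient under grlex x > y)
(a) The degree is 3 — the shape is more complex than any degree-2 curve.
(b) Reading off the gridlines: it crosses the y-axis at the gridline y = 1; the curve avoids every integer x-axis point in the box.
(c) Solving for integer coefficients yields p as stated.

3*x*y^2 - 2*y^3 + x*y + 2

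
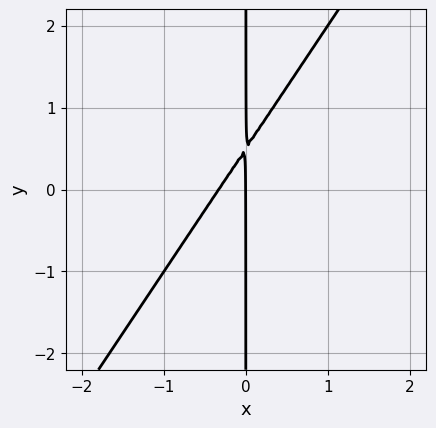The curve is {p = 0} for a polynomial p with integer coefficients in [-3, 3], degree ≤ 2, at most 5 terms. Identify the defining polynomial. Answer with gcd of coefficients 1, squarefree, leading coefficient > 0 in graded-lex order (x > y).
3*x^2 - 2*x*y + x

First, the degree is 2 — the shape is more complex than any degree-1 curve.
Then, observable constraints: it meets the x-axis at x = 0 (among the integer gridlines); the visible y-axis segment lies entirely on the curve.
Finally, solving for integer coefficients yields p as stated.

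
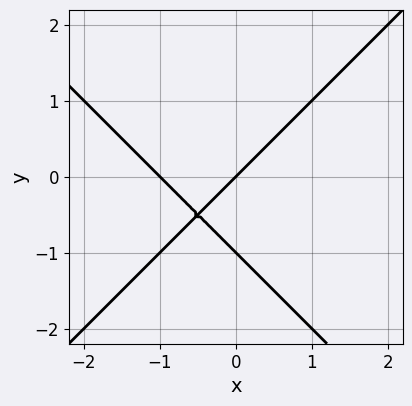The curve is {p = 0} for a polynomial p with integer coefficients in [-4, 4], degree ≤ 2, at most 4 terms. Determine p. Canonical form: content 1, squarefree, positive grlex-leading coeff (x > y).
x^2 - y^2 + x - y

1. deg p = 2.
2. From the visible intercepts: the y-axis gridline crossings are at y ∈ {-1, 0}; the x-axis gridline crossings are at x ∈ {-1, 0}.
3. Assembling these constraints gives the stated polynomial.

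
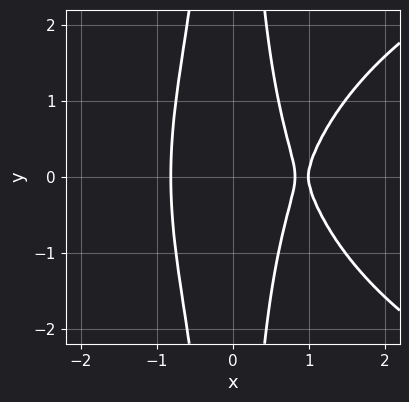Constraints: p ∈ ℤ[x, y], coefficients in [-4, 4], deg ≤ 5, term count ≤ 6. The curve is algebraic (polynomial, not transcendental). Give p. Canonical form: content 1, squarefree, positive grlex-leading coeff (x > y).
x^2*y^2 - 3*x^3 + 3*x^2 + 2*x - 2

Degree: a generic line meets the curve in up to 4 points, so deg p = 4.
Symmetries: mirror symmetry y ↦ −y ⇒ only even powers of y.
From the visible intercepts: the curve avoids every integer y-axis point in the box; it crosses the x-axis at the gridline x = 1.
Together with the visible shape, these determine p as stated.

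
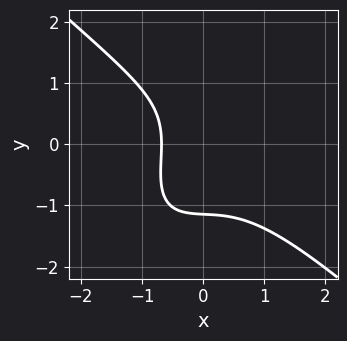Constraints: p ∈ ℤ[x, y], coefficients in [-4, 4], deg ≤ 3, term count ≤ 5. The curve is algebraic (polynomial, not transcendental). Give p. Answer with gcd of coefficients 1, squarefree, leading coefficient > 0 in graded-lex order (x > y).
3*x^3 - 2*x*y^2 + 2*y^3 + 3*x + 3

(a) The degree is 3 — no degree-2 curve has this shape.
(b) Matching integer coefficients to the picture gives p.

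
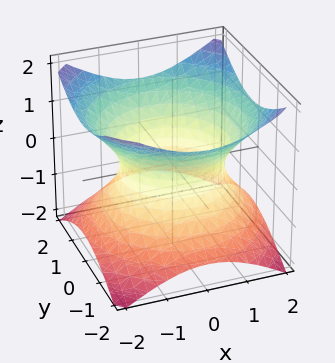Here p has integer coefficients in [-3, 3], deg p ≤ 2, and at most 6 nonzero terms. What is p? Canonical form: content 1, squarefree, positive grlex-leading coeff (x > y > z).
2*x^2 + 2*y^2 - 3*z^2 - 3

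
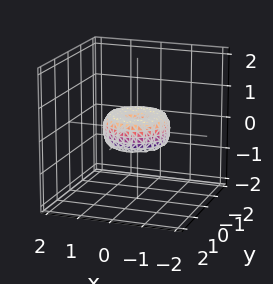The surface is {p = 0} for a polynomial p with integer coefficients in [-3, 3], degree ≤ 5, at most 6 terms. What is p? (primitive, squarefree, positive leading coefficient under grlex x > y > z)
(a) deg p = 4.
(b) Symmetries: the surface is invariant under rotation about z: p = q(x² + y², z).
(c) Against the integer gridlines: a circular section at z = 0 has radius exactly 1; among the integer gridlines, it crosses the y-axis at y ∈ {-1, 0, 1}.
(d) These observations pin down the coefficients.

x^4 + 2*x^2*y^2 + y^4 - x^2 - y^2 + z^2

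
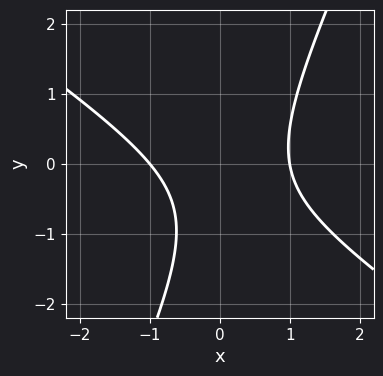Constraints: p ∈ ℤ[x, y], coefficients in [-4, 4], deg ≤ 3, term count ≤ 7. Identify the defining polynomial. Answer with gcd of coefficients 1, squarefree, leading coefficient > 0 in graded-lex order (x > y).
First, degree: no degree-1 curve has this shape, so deg p = 2.
Next, checking where it meets the axes: it misses every integer gridline on the y-axis; among the integer gridlines, it crosses the x-axis at x ∈ {-1, 1}.
Finally, solving for integer coefficients yields p as stated.

3*x^2 + 3*x*y - 2*y^2 - 2*y - 3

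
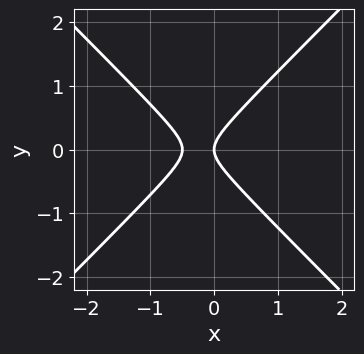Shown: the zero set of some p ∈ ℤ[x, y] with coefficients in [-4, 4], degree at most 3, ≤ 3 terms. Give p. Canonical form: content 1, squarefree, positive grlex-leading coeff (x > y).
1. The degree is 2 — the shape is more complex than any degree-1 curve.
2. Symmetries: mirror symmetry y ↦ −y ⇒ only even powers of y.
3. Reading off the gridlines: one x-axis crossing is at x = 0; it meets the y-axis at y = 0 (among the integer gridlines).
4. Solving for integer coefficients yields p as stated.

2*x^2 - 2*y^2 + x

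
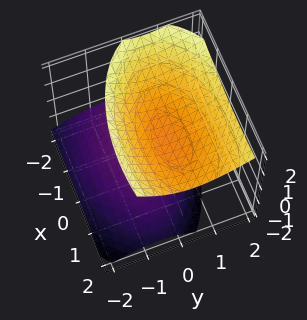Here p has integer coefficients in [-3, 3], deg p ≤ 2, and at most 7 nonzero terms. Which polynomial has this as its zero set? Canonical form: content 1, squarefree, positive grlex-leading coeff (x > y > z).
1. There are 2 components. They look like related sheets of one shape, so recover p as a whole.
2. The degree is 2 — the shape is more complex than any degree-1 surface.
3. Reading off the gridlines: no x-intercept at any integer in the box; among the integer gridlines, it crosses the z-axis at z ∈ {-1, 1}.
4. The integer polynomial consistent with all of this is the stated p.

x^2 - x*z + 3*y^2 - 2*y*z - 3*z^2 + 3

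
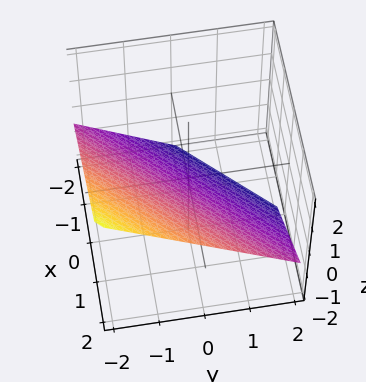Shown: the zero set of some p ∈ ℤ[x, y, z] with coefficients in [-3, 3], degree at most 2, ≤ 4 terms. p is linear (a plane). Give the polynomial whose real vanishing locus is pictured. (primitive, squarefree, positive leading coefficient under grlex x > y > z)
2*x - 2*y - 3*z - 2

First, degree: every cross-section is a straight line — this is a plane, so deg p = 1.
Then, against the integer gridlines: one y-axis crossing is at y = -1; it meets the x-axis at x = 1 (among the integer gridlines).
Finally, these observations pin down the coefficients.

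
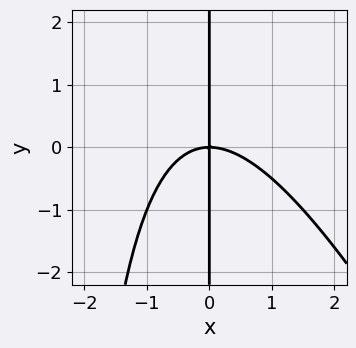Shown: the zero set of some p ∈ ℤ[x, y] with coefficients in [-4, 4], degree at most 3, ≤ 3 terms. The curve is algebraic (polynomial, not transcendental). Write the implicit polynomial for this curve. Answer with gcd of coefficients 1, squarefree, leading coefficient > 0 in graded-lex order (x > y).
2*x^3 + x^2*y + 3*x*y

(a) Degree: a generic line meets the curve in up to 3 points, so deg p = 3.
(b) Against the integer gridlines: it meets the x-axis at x = 0 (among the integer gridlines); the visible y-axis segment lies entirely on the curve.
(c) Together with the visible shape, these determine p as stated.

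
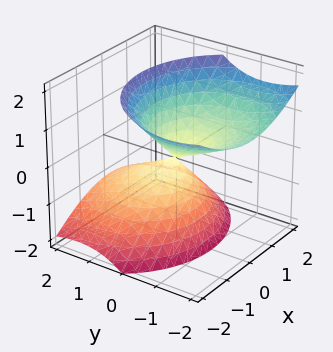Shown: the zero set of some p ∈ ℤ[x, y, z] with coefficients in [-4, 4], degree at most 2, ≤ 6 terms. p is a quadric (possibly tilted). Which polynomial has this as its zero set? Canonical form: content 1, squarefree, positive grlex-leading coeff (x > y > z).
2*x^2 + 2*y^2 + 3*y*z - 2*z^2

The picture has 2 separate pieces.
The degree is 2 — the shape is more complex than any degree-1 surface.
Checking where it meets the axes: it meets the y-axis at y = 0 (among the integer gridlines); it crosses the x-axis at the gridline x = 0; it crosses the z-axis at the gridline z = 0.
Fitting integer coefficients to these (and the overall shape) gives p.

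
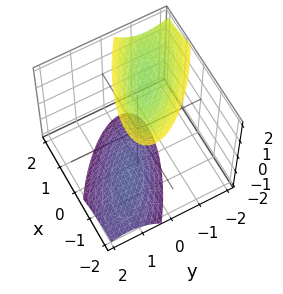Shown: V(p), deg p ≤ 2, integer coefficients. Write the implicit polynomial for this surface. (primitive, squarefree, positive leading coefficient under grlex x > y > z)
x^2 + 2*x*y + 2*y^2 + y*z - z^2 + 2

(a) The picture has 2 separate pieces.
(b) The degree is 2 — no degree-1 surface has this shape.
(c) Checking where it meets the axes: it misses every integer gridline on the x-axis; the surface avoids every integer y-axis point in the box.
(d) These observations pin down the coefficients.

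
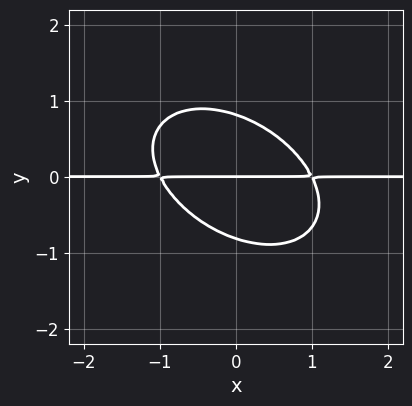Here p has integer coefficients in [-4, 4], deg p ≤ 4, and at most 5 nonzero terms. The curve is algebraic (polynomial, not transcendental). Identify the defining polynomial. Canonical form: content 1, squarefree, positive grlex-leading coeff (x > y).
2*x^2*y + 2*x*y^2 + 3*y^3 - 2*y

1. deg p = 3.
2. Observable constraints: the visible x-axis segment lies entirely on the curve; it meets the y-axis at y = 0 (among the integer gridlines).
3. These observations pin down the coefficients.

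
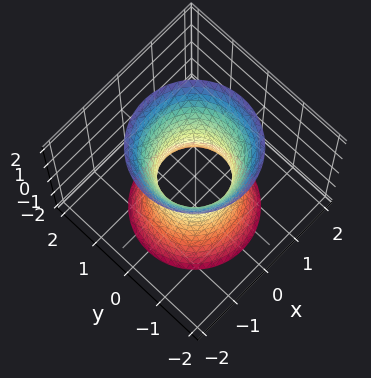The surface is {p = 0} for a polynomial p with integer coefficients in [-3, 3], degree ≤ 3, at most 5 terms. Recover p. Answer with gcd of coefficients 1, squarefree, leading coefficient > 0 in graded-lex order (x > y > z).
First, degree: an hourglass — one-sheet hyperboloid; a quadric, so deg p = 2.
Next, by symmetry, the surface is invariant under rotation about z: p = q(x² + y², z); mirror symmetry z ↦ −z ⇒ only even powers of z.
Next, against the integer gridlines: no z-intercept at any integer in the box; a circular section at z = 1 has radius exactly 1.
Finally, the integer polynomial consistent with all of this is the stated p.

3*x^2 + 3*y^2 - z^2 - 2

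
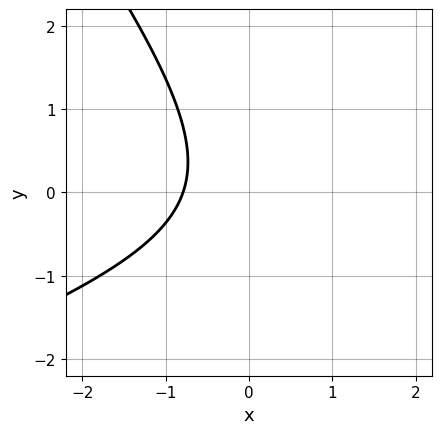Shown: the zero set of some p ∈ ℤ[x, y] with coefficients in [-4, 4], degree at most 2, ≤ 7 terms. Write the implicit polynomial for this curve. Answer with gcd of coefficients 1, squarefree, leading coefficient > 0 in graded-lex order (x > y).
x^2 - 2*x*y - 2*y^2 - 3*x - 3

First, the degree is 2 — no degree-1 curve has this shape.
Then, observable constraints: no y-intercept at any integer in the box.
Finally, these observations pin down the coefficients.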